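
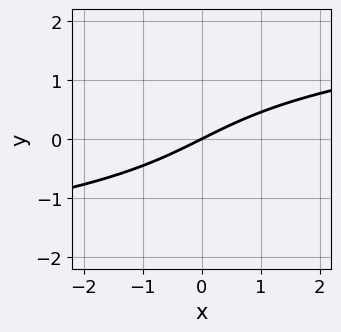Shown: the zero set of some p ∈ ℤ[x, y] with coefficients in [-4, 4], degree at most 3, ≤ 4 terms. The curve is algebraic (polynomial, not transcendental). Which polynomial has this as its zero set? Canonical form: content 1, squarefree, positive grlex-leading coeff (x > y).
y^3 - x + 2*y

1. deg p = 3. The shape is more complex than any degree-2 curve.
2. Observable constraints: it meets the x-axis at x = 0 (among the integer gridlines); it crosses the y-axis at the gridline y = 0.
3. Together with the visible shape, these determine p as stated.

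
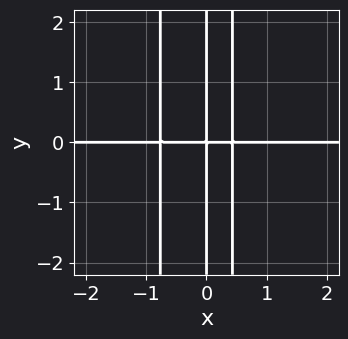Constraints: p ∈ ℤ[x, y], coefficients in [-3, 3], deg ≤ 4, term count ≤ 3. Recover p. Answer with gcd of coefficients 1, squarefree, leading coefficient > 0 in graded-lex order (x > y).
3*x^3*y + x^2*y - x*y

(a) Degree: no degree-3 curve has this shape, so deg p = 4.
(b) Against the integer gridlines: the visible x-axis segment lies entirely on the curve; every point of the y-axis in the box is on the curve.
(c) Matching integer coefficients to the picture gives p.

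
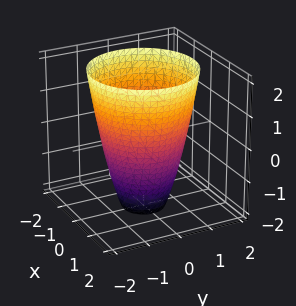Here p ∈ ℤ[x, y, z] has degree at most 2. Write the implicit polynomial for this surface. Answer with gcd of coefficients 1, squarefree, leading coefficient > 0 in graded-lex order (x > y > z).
deg p = 2.
Symmetries: the z-axis is an axis of rotation, so x and y enter only as x² + y².
From the visible intercepts: no z-intercept at any integer in the box; a circular section at z = 1 has radius between 1 and 2.
The integer polynomial consistent with all of this is the stated p.

2*x^2 + 2*y^2 - z - 3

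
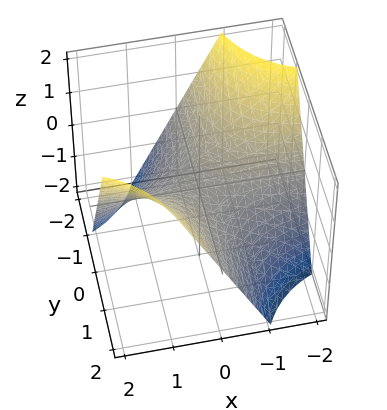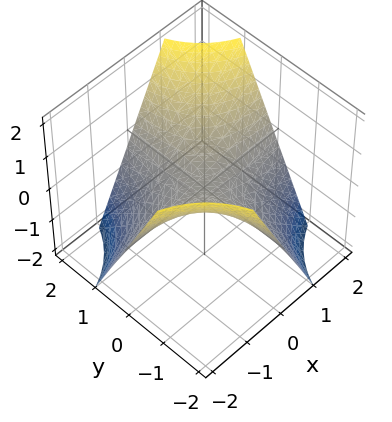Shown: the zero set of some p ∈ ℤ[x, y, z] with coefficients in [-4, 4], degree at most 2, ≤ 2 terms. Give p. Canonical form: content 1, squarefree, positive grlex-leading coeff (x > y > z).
Degree: a saddle surface; a quadric, so deg p = 2.
Against the integer gridlines: one z-axis crossing is at z = 0; the visible x-axis segment lies entirely on the surface; the visible y-axis segment lies entirely on the surface.
Fitting integer coefficients to these (and the overall shape) gives p.

x*y - z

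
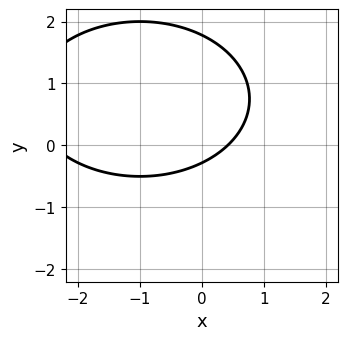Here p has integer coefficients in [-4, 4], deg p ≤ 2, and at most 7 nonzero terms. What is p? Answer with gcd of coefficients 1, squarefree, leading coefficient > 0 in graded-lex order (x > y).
x^2 + 2*y^2 + 2*x - 3*y - 1

First, the degree is 2 — the shape is more complex than any degree-1 curve.
Finally, matching integer coefficients to the picture gives p.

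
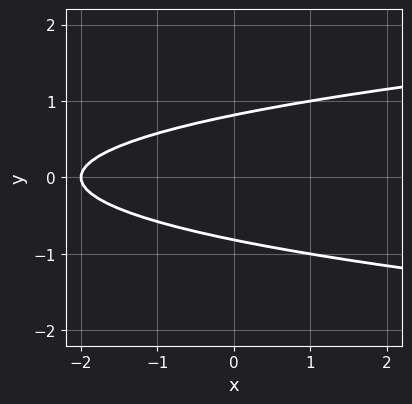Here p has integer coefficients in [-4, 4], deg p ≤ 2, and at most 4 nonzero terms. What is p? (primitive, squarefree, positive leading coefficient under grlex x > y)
3*y^2 - x - 2

First, deg p = 2. The shape is more complex than any degree-1 curve.
Next, symmetries: the y ↦ −y reflection is a symmetry, so y appears only in even powers.
Next, from the visible intercepts: it crosses the x-axis at the gridline x = -2.
Finally, solving for integer coefficients yields p as stated.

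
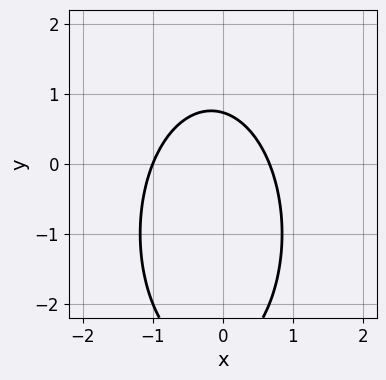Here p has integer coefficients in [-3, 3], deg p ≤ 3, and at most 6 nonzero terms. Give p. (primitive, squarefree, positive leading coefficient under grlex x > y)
3*x^2 + y^2 + x + 2*y - 2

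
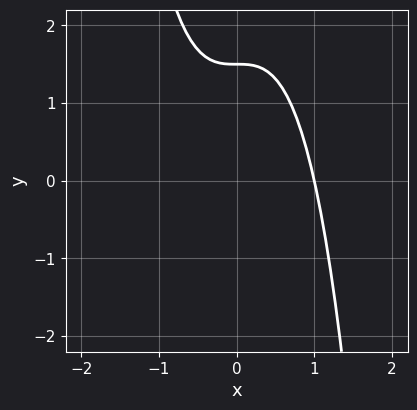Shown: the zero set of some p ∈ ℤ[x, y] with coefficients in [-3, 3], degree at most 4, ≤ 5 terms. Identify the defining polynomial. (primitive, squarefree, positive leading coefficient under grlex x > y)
3*x^3 + 2*y - 3

First, the degree is 3 — the shape is more complex than any degree-2 curve.
Next, reading off the gridlines: it meets the x-axis at x = 1 (among the integer gridlines).
Finally, solving for integer coefficients yields p as stated.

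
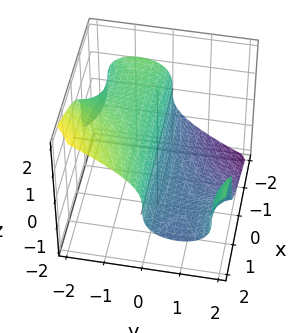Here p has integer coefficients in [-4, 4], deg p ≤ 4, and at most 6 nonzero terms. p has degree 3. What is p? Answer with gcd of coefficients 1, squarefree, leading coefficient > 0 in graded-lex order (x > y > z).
1. Degree: a generic line meets the surface in up to 3 points, so deg p = 3.
2. Reading off the gridlines: every point of the x-axis in the box is on the surface; it crosses the z-axis at the gridline z = 0; it meets the y-axis at y = 0 (among the integer gridlines).
3. These observations pin down the coefficients.

x^2*y - 2*x*y^2 + 3*z^3 + 3*y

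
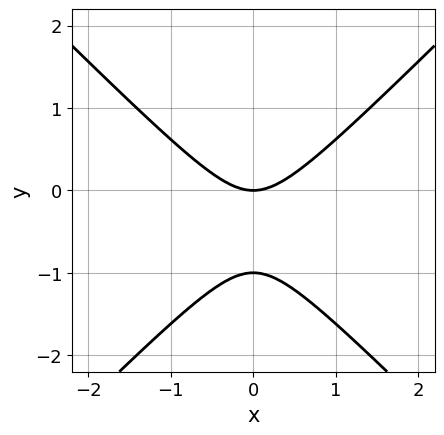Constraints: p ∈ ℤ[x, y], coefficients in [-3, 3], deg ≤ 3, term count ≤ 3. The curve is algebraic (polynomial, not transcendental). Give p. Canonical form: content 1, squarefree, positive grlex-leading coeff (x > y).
The degree is 2 — no degree-1 curve has this shape.
Symmetries: it's symmetric under x → −x, forcing even powers of x.
Observable constraints: one x-axis crossing is at x = 0; the y-axis gridline crossings are at y ∈ {-1, 0}.
Fitting integer coefficients to these (and the overall shape) gives p.

x^2 - y^2 - y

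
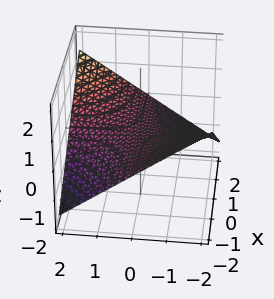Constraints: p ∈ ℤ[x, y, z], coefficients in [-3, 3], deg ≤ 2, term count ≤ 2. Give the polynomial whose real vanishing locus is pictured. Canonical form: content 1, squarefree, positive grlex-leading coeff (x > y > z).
1. Degree: a hyperbolic paraboloid; a quadric, so deg p = 2.
2. Observable constraints: the visible x-axis segment lies entirely on the surface; the visible y-axis segment lies entirely on the surface; one z-axis crossing is at z = 0.
3. Matching integer coefficients to the picture gives p.

x*y - 3*z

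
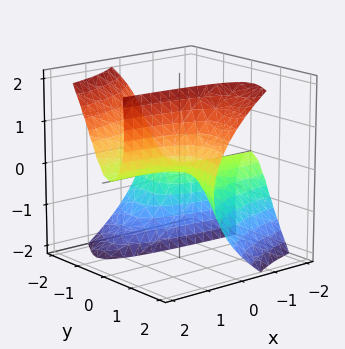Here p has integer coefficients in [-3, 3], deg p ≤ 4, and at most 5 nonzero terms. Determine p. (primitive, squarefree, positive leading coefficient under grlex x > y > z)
3*x*y^2 - y^3 + y^2*z + 2*y*z^2 - 3*z

(a) Degree: a generic line meets the surface in up to 3 points, so deg p = 3.
(b) Checking where it meets the axes: the visible x-axis segment lies entirely on the surface; one y-axis crossing is at y = 0; it crosses the z-axis at the gridline z = 0.
(c) Putting this together gives p.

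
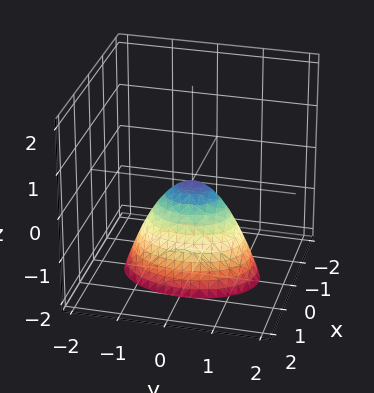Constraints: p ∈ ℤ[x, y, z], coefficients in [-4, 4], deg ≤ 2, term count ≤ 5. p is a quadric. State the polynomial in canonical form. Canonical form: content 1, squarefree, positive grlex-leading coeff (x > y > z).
2*x^2 + y^2 + z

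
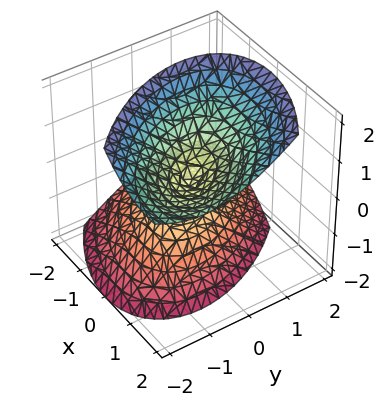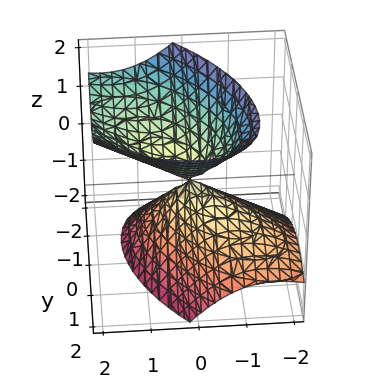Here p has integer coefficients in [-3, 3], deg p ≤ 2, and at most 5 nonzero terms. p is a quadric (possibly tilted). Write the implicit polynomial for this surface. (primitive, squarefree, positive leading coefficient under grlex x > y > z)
x^2 + x*y - x*z + y^2 - z^2

First, I count 2 distinct pieces. They look like related sheets of one shape, so recover p as a whole.
Then, deg p = 2. No degree-1 surface has this shape.
Then, from the axis intercepts and sections: it meets the y-axis at y = 0 (among the integer gridlines); one z-axis crossing is at z = 0.
Finally, these observations pin down the coefficients.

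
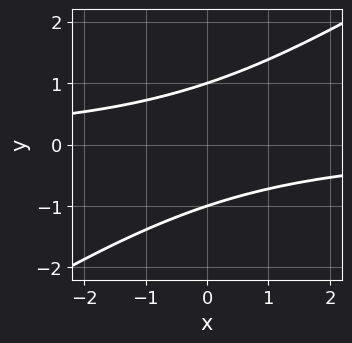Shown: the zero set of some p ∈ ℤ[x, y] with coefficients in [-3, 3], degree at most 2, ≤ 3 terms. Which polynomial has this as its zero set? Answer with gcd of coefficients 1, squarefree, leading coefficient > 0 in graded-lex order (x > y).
2*x*y - 3*y^2 + 3

1. Degree: a generic line meets the curve in up to 2 points, so deg p = 2.
2. Checking where it meets the axes: the curve avoids every integer x-axis point in the box; among the integer gridlines, it crosses the y-axis at y ∈ {-1, 1}.
3. Fitting integer coefficients to these (and the overall shape) gives p.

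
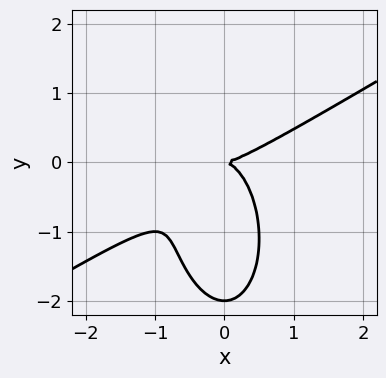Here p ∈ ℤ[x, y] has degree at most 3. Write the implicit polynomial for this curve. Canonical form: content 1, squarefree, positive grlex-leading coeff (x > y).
First, the degree is 3 — the shape is more complex than any degree-2 curve.
Next, observable constraints: one x-axis crossing is at x = 0; the y-axis gridline crossings are at y ∈ {-2, 0}.
Finally, the integer polynomial consistent with all of this is the stated p.

2*x^3 - 3*x^2*y - y^3 - 2*y^2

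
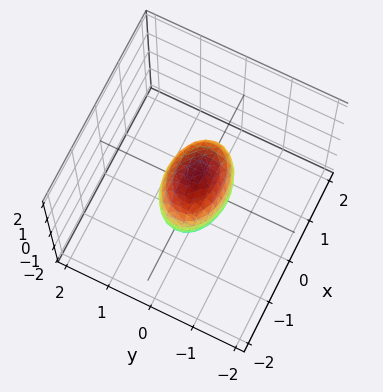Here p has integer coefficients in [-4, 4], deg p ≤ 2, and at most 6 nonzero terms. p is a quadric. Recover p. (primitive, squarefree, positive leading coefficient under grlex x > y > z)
(a) deg p = 2. A closed, bounded, convex surface; a quadric.
(b) Symmetries: mirror symmetry y ↦ −y ⇒ only even powers of y; the z ↦ −z reflection is a symmetry, so z appears only in even powers; the x ↦ −x reflection is a symmetry, so x appears only in even powers.
(c) From the axis intercepts and sections: among the integer gridlines, it crosses the x-axis at x ∈ {-1, 1}; the z-axis gridline crossings are at z ∈ {-1, 1}.
(d) The integer polynomial consistent with all of this is the stated p.

x^2 + 2*y^2 + z^2 - 1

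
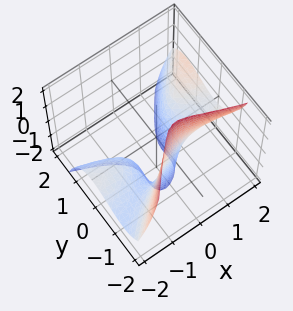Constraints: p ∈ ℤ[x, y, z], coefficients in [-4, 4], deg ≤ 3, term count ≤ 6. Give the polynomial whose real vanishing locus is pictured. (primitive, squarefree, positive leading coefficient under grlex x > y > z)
First, the degree is 3 — no degree-2 surface has this shape.
Next, against the integer gridlines: the surface avoids every integer x-axis point in the box; it misses every integer gridline on the z-axis.
Finally, the integer polynomial consistent with all of this is the stated p.

2*x^2*z - 3*x*y^2 + 3*y^3 + 1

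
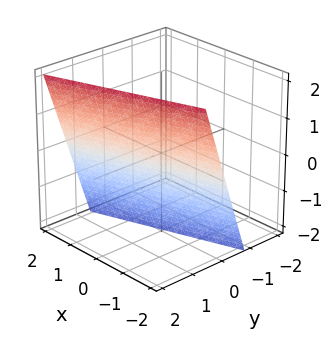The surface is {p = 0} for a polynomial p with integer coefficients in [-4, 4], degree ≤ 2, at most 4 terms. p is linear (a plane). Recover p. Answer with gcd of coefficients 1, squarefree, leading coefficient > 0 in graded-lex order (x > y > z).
(a) Degree: every cross-section is a straight line — this is a plane, so deg p = 1.
(b) Observable constraints: one z-axis crossing is at z = -2; it crosses the x-axis at the gridline x = -2.
(c) The integer polynomial consistent with all of this is the stated p.

x - 3*y + z + 2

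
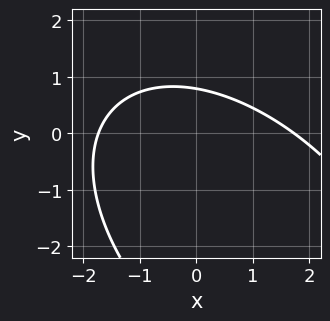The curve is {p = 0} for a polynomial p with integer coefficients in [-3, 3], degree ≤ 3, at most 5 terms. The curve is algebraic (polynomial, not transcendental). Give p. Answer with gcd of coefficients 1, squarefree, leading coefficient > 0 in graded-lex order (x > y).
x^2 + x*y + y^2 + 3*y - 3

1. Degree: a generic line meets the curve in up to 2 points, so deg p = 2.
2. Solving for integer coefficients yields p as stated.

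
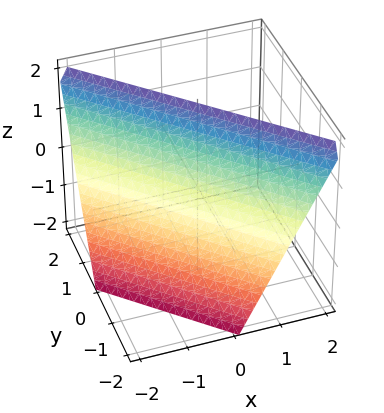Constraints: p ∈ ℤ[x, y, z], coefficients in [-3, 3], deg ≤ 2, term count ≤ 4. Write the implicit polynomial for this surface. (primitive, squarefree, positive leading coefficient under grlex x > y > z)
2*x + 2*y - z + 2

(a) Degree: the surface is flat (a plane), so deg p = 1.
(b) Observable constraints: it crosses the y-axis at the gridline y = -1; it crosses the x-axis at the gridline x = -1; it crosses the z-axis at the gridline z = 2.
(c) Solving for integer coefficients yields p as stated.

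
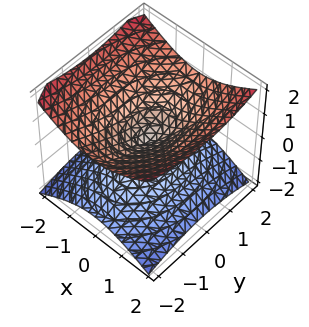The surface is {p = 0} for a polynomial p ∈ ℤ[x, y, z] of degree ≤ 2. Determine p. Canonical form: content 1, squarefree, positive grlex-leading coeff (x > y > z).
2*x^2 + y^2 - 3*z^2

(a) The degree is 2 — a double cone through the origin; a quadric.
(b) Symmetries: the y ↦ −y reflection is a symmetry, so y appears only in even powers; the x ↦ −x reflection is a symmetry, so x appears only in even powers; the z ↦ −z reflection is a symmetry, so z appears only in even powers.
(c) Against the integer gridlines: it meets the x-axis at x = 0 (among the integer gridlines); it crosses the z-axis at the gridline z = 0; one y-axis crossing is at y = 0.
(d) Putting this together gives p.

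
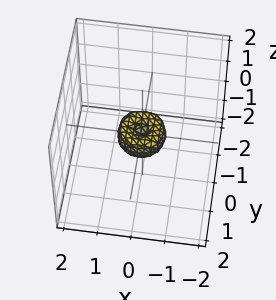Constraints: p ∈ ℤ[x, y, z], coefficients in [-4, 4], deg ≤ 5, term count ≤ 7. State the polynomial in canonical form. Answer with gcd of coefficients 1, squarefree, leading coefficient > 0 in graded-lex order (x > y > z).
2*x^4 + 4*x^2*y^2 + 2*y^4 - x^2 - y^2 + z^2

The degree is 4 — a generic line meets the surface in up to 4 points.
Symmetries: the surface is invariant under rotation about z: p = q(x² + y², z).
Checking where it meets the axes: one y-axis crossing is at y = 0; one z-axis crossing is at z = 0.
Putting this together gives p.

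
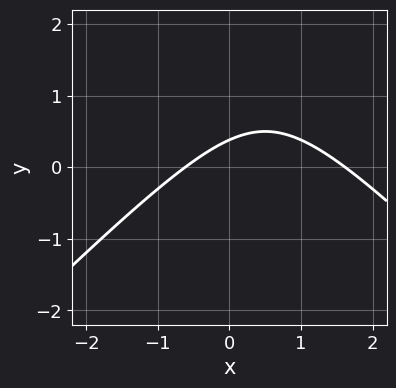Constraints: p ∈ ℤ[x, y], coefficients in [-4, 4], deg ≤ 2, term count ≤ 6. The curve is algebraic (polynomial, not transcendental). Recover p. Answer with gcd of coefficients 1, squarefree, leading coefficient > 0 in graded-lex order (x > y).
x^2 - y^2 - x + 3*y - 1

First, deg p = 2. The shape is more complex than any degree-1 curve.
Finally, matching integer coefficients to the picture gives p.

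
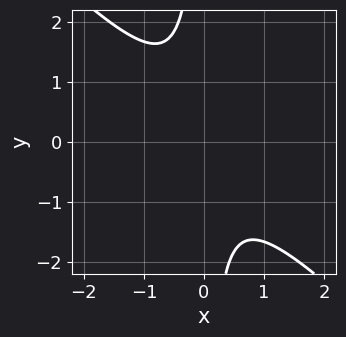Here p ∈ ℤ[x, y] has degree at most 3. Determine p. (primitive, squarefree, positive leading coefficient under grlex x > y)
3*x^2 + 3*x*y + 2

The degree is 2 — the shape is more complex than any degree-1 curve.
Against the integer gridlines: it misses every integer gridline on the x-axis; no y-intercept at any integer in the box.
Together with the visible shape, these determine p as stated.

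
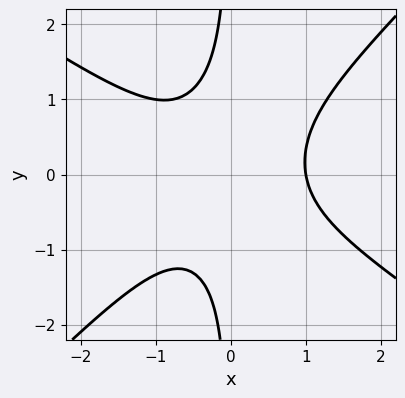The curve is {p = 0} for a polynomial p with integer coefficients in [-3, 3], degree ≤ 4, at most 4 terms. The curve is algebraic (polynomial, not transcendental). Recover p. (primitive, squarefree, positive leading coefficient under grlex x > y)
2*x^3 + x^2*y - 3*x*y^2 - 2

First, the degree is 3 — no degree-2 curve has this shape.
Then, reading off the gridlines: one x-axis crossing is at x = 1; no y-intercept at any integer in the box.
Finally, these observations pin down the coefficients.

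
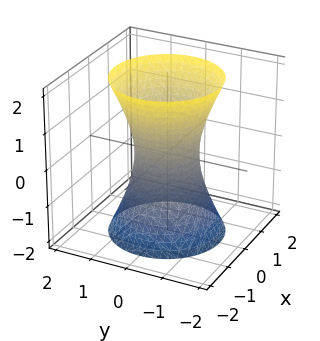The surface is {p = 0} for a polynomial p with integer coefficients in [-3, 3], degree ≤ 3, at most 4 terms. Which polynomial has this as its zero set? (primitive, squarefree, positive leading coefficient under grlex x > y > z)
1. deg p = 2. An hourglass — one-sheet hyperboloid; a quadric.
2. Symmetries: rotational symmetry about the z-axis ⇒ p depends on x, y only through x² + y²; the z ↦ −z reflection is a symmetry, so z appears only in even powers.
3. From the visible intercepts: the surface avoids every integer z-axis point in the box; a circular section at z = -1 has radius exactly 1.
4. Putting this together gives p.

3*x^2 + 3*y^2 - z^2 - 2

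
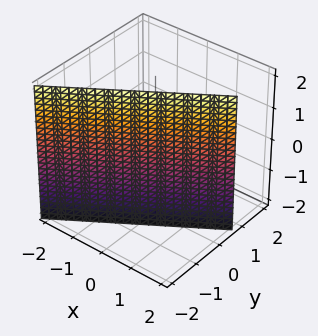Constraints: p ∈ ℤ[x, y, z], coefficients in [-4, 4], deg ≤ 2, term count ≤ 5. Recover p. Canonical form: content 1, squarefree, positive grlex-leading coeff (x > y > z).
Degree: the surface is flat (a plane), so deg p = 1.
Reading off the gridlines: the surface avoids every integer z-axis point in the box; one x-axis crossing is at x = 1.
Solving for integer coefficients yields p as stated.

2*x - 3*y - 2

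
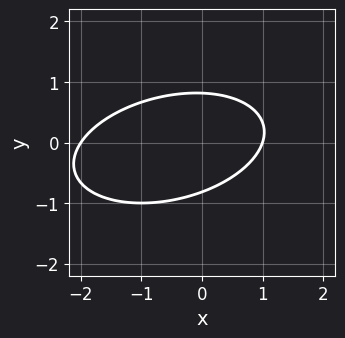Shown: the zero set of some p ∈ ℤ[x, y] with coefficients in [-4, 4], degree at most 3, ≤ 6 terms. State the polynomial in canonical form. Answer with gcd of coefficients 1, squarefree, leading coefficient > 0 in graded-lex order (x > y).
x^2 - x*y + 3*y^2 + x - 2

The degree is 2 — a generic line meets the curve in up to 2 points.
Checking where it meets the axes: the x-axis gridline crossings are at x ∈ {-2, 1}.
These observations pin down the coefficients.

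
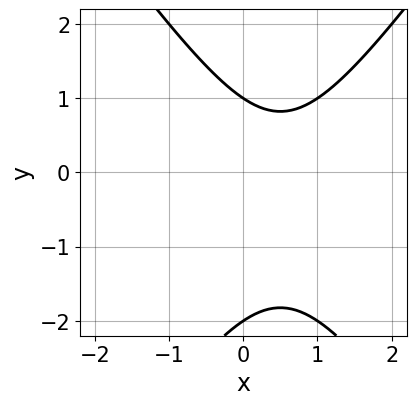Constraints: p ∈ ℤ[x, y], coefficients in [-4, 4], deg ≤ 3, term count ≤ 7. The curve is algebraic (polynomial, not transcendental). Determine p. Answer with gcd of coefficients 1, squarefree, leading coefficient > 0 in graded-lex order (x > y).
1. deg p = 2. No degree-1 curve has this shape.
2. From the visible intercepts: no x-intercept at any integer in the box; among the integer gridlines, it crosses the y-axis at y ∈ {-2, 1}.
3. Putting this together gives p.

2*x^2 - y^2 - 2*x - y + 2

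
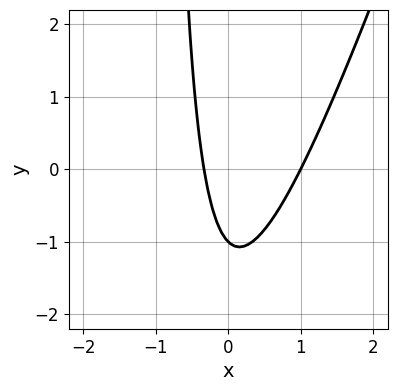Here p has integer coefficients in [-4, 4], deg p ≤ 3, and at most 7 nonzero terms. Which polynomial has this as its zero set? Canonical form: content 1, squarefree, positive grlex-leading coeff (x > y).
3*x^2 - x*y - 2*x - y - 1

(a) Degree: the shape is more complex than any degree-1 curve, so deg p = 2.
(b) Observable constraints: it crosses the y-axis at the gridline y = -1; it crosses the x-axis at the gridline x = 1.
(c) Assembling these constraints gives the stated polynomial.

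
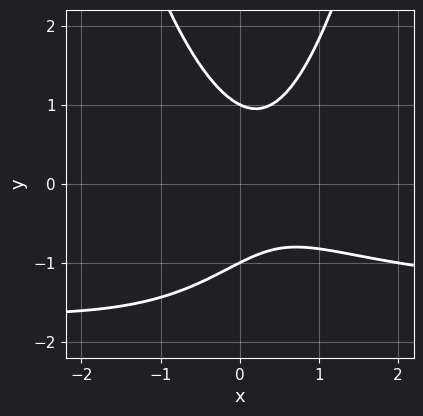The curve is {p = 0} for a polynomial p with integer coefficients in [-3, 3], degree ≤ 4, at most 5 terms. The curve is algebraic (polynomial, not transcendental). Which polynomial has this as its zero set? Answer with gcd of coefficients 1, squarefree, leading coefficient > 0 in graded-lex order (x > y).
2*x^2*y + 3*x^2 - 2*y^2 - 2*x + 2

1. deg p = 3. The shape is more complex than any degree-2 curve.
2. Checking where it meets the axes: among the integer gridlines, it crosses the y-axis at y ∈ {-1, 1}; it misses every integer gridline on the x-axis.
3. The integer polynomial consistent with all of this is the stated p.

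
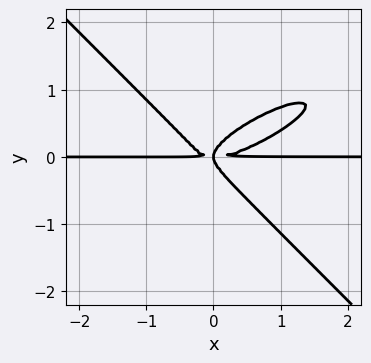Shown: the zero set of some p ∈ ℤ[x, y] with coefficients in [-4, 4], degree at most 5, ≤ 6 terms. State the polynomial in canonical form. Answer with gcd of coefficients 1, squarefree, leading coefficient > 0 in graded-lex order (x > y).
x^3*y - 2*x^2*y^2 + 3*y^4 - x*y^2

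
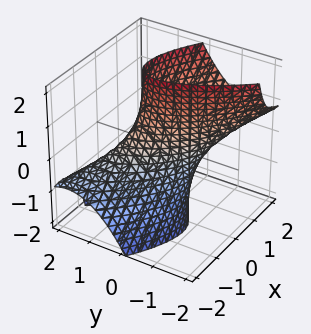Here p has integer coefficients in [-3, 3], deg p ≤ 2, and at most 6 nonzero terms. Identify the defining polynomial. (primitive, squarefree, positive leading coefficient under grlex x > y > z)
2*x^2 + 3*x*y - 2*x*z + 2*y^2 - 1

1. deg p = 2. No degree-1 surface has this shape.
2. From the visible intercepts: no z-intercept at any integer in the box.
3. Together with the visible shape, these determine p as stated.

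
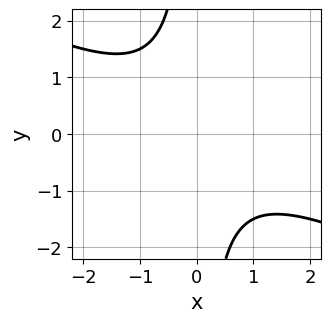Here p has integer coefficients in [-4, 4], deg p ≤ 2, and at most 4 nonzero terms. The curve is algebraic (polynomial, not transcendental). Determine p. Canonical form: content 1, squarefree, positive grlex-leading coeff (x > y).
x^2 + 2*x*y + 2

The degree is 2 — the shape is more complex than any degree-1 curve.
Observable constraints: the curve avoids every integer y-axis point in the box; the curve avoids every integer x-axis point in the box.
Matching integer coefficients to the picture gives p.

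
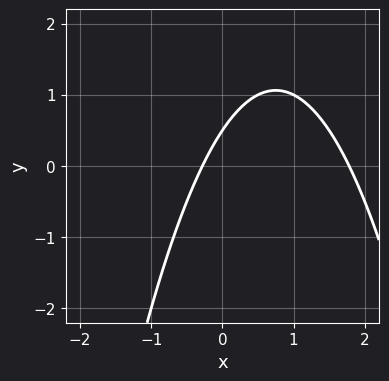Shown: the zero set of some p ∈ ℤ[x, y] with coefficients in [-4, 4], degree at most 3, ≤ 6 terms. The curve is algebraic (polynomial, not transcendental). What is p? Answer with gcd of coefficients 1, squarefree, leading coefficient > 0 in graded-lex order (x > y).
Degree: no degree-1 curve has this shape, so deg p = 2.
The integer polynomial consistent with all of this is the stated p.

2*x^2 - 3*x + 2*y - 1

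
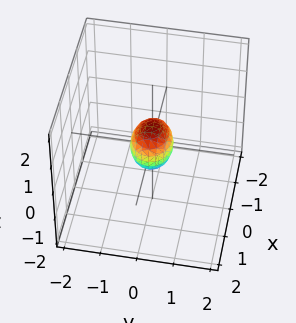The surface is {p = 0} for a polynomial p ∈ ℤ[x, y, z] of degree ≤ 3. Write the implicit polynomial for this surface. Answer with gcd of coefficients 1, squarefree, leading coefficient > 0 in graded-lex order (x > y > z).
2*x^2 + 3*y^2 + 2*z^2 - 1

(a) Degree: a closed, bounded, convex surface; a quadric, so deg p = 2.
(b) Symmetries: mirror symmetry y ↦ −y ⇒ only even powers of y; the x ↦ −x reflection is a symmetry, so x appears only in even powers; the z ↦ −z reflection is a symmetry, so z appears only in even powers.
(c) Putting this together gives p.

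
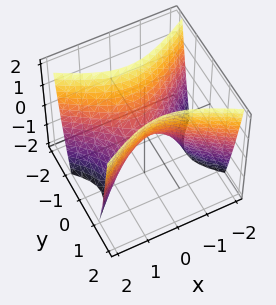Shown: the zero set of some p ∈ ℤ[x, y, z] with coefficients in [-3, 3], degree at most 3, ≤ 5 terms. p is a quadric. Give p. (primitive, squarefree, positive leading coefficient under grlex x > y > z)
x^2 - 2*y^2 + z

1. deg p = 2. A hyperbolic paraboloid; a quadric.
2. Symmetries: it's symmetric under x → −x, forcing even powers of x; it's symmetric under y → −y, forcing even powers of y.
3. Observable constraints: one z-axis crossing is at z = 0; it crosses the x-axis at the gridline x = 0; it meets the y-axis at y = 0 (among the integer gridlines).
4. Matching integer coefficients to the picture gives p.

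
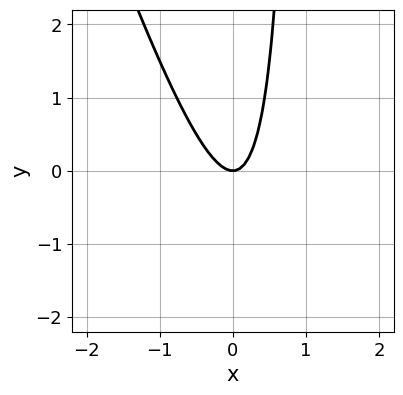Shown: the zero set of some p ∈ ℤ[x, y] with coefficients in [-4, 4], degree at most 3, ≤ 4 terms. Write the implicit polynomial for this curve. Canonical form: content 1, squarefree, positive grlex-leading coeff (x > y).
The degree is 2 — no degree-1 curve has this shape.
Checking where it meets the axes: one y-axis crossing is at y = 0; it crosses the x-axis at the gridline x = 0.
These observations pin down the coefficients.

3*x^2 + x*y - y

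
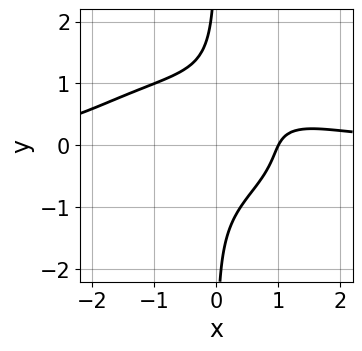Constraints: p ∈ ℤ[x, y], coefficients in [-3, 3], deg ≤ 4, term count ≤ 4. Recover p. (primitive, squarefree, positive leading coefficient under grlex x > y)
x^3*y + 3*x*y^3 - 2*x + 2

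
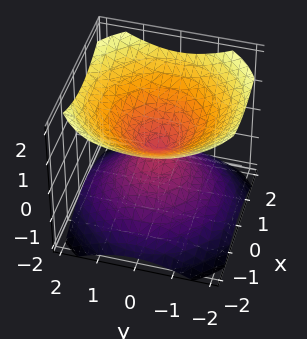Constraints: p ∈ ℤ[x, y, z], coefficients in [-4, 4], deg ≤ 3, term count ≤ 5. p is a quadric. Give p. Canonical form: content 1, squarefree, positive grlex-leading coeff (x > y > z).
2*x^2 + 2*y^2 - 3*z^2

First, there are 2 components. Treating them together as one polynomial.
Next, degree: a double cone through the origin; a quadric, so deg p = 2.
Then, symmetries: mirror symmetry z ↦ −z ⇒ only even powers of z; rotational symmetry about the z-axis ⇒ p depends on x, y only through x² + y².
Next, observable constraints: one z-axis crossing is at z = 0; it meets the x-axis at x = 0 (among the integer gridlines).
Finally, fitting integer coefficients to these (and the overall shape) gives p.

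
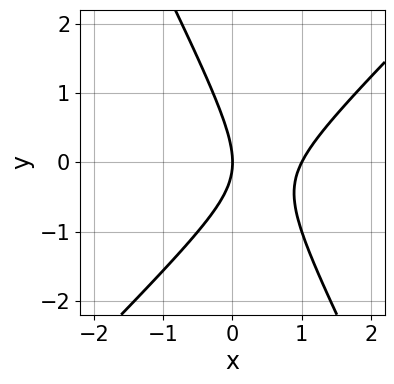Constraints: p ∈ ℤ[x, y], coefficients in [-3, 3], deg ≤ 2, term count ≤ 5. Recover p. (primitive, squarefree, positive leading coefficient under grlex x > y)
Degree: a generic line meets the curve in up to 2 points, so deg p = 2.
Observable constraints: one y-axis crossing is at y = 0; the x-axis gridline crossings are at x ∈ {0, 1}.
Together with the visible shape, these determine p as stated.

2*x^2 - x*y - y^2 - 2*x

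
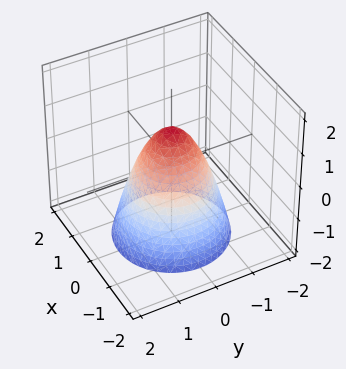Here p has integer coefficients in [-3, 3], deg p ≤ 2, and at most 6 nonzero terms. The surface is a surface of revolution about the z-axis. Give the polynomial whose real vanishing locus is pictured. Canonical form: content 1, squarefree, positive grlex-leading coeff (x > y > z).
1. The degree is 2 — a generic line meets the surface in up to 2 points.
2. Symmetries: the surface is invariant under rotation about z: p = q(x² + y², z).
3. Observable constraints: it meets the z-axis at z = 1 (among the integer gridlines); a circular section at z = -1 has radius between 1 and 2.
4. Together with the visible shape, these determine p as stated.

3*x^2 + 3*y^2 + 2*z - 2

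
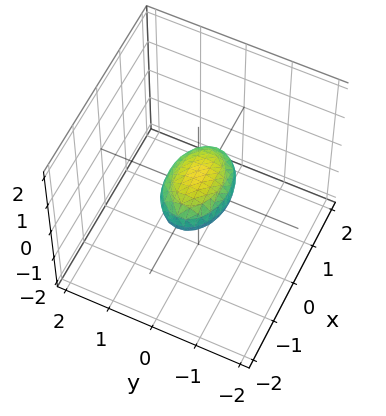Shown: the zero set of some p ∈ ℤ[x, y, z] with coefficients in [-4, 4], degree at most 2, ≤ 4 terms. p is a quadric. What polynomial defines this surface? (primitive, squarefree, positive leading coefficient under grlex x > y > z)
First, deg p = 2.
Then, symmetries: the z ↦ −z reflection is a symmetry, so z appears only in even powers; it's symmetric under y → −y, forcing even powers of y; mirror symmetry x ↦ −x ⇒ only even powers of x.
Next, observable constraints: the x-axis gridline crossings are at x ∈ {-1, 1}.
Finally, the integer polynomial consistent with all of this is the stated p.

x^2 + 2*y^2 + 3*z^2 - 1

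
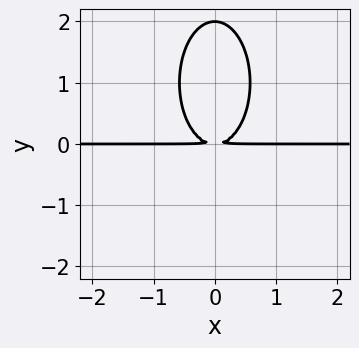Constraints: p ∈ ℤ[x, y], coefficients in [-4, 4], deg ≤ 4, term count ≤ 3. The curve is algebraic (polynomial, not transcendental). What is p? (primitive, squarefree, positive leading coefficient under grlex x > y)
3*x^2*y + y^3 - 2*y^2

(a) Degree: no degree-2 curve has this shape, so deg p = 3.
(b) Symmetries: the x ↦ −x reflection is a symmetry, so x appears only in even powers.
(c) Observable constraints: every point of the x-axis in the box is on the curve; it meets the y-axis at y = 2 (among the integer gridlines).
(d) Putting this together gives p.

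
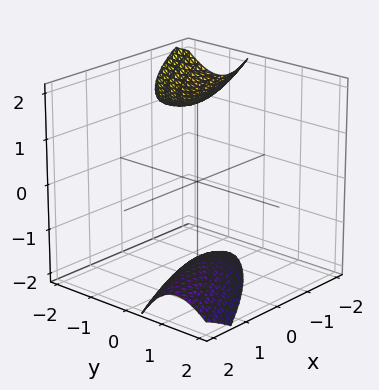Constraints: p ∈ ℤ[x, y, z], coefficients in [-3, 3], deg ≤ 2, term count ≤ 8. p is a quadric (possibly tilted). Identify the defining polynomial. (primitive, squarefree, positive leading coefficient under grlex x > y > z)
First, I count 2 distinct pieces. Treating them together as one polynomial.
Next, the degree is 2 — no degree-1 surface has this shape.
Next, from the visible intercepts: the surface avoids every integer y-axis point in the box; the surface avoids every integer x-axis point in the box.
Finally, putting this together gives p.

x^2 - 3*x*y + 3*y^2 + y*z - z^2 + 3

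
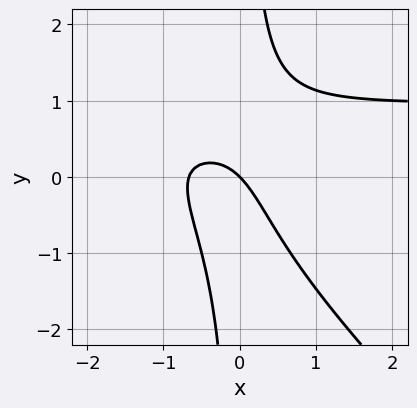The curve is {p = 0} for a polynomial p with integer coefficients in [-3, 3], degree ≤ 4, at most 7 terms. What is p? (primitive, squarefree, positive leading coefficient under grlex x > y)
deg p = 3. The shape is more complex than any degree-2 curve.
Reading off the gridlines: it crosses the x-axis at the gridline x = 0; it crosses the y-axis at the gridline y = 0.
Matching integer coefficients to the picture gives p.

3*x^2*y + 3*x*y^2 - 3*x^2 - 2*x - 2*y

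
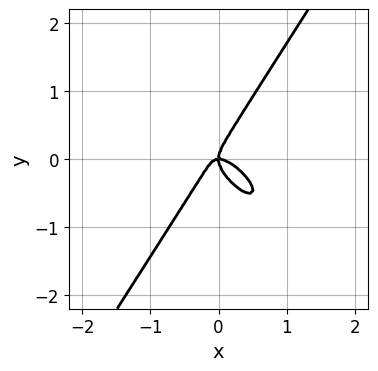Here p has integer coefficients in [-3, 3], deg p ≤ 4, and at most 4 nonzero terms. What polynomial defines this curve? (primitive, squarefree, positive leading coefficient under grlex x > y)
3*x^3 + 3*x^2*y - 2*y^3 + x*y

Degree: no degree-2 curve has this shape, so deg p = 3.
From the axis intercepts and sections: it meets the y-axis at y = 0 (among the integer gridlines); it crosses the x-axis at the gridline x = 0.
Matching integer coefficients to the picture gives p.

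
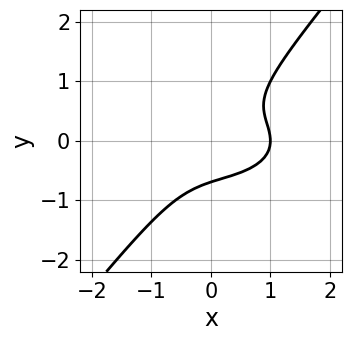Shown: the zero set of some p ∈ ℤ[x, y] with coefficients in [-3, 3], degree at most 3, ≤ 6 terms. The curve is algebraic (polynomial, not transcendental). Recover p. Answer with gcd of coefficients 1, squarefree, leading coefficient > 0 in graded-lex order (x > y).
First, the degree is 3 — no degree-2 curve has this shape.
Then, from the axis intercepts and sections: it crosses the x-axis at the gridline x = 1.
Finally, these observations pin down the coefficients.

x^3 + 3*x*y^2 - 3*y^3 - 1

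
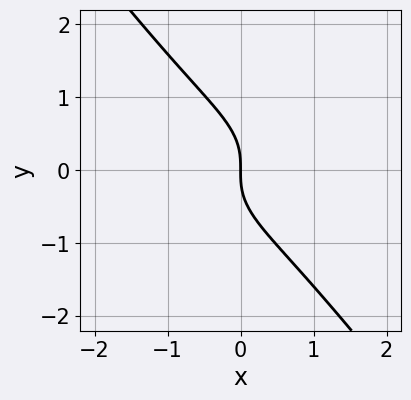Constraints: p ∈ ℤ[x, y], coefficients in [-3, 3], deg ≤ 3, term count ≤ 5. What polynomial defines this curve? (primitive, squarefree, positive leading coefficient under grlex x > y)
x^3 + 2*x*y^2 + 2*y^3 + 2*x

1. deg p = 3.
2. Reading off the gridlines: it crosses the y-axis at the gridline y = 0; one x-axis crossing is at x = 0.
3. Matching integer coefficients to the picture gives p.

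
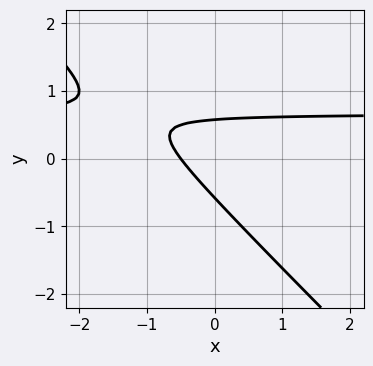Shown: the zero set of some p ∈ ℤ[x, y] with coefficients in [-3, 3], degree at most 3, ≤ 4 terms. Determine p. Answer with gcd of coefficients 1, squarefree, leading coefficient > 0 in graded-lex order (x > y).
(a) Degree: the shape is more complex than any degree-1 curve, so deg p = 2.
(b) Putting this together gives p.

3*x*y + 3*y^2 - 2*x - 1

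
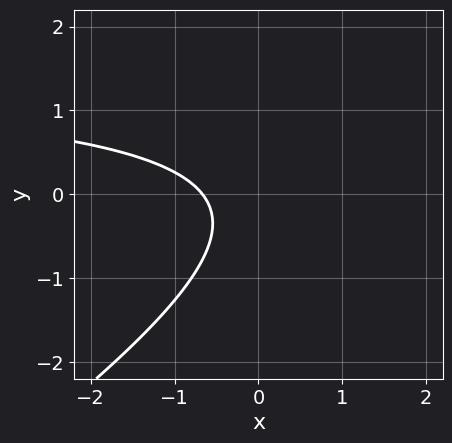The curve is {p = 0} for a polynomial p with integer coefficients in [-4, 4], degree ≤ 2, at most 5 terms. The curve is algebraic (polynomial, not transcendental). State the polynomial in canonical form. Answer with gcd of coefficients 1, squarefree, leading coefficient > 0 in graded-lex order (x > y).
2*x*y - 3*y^2 - 3*x - y - 2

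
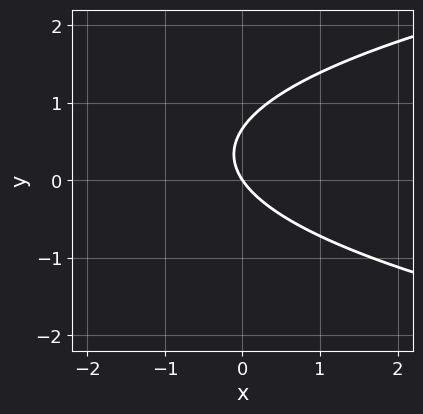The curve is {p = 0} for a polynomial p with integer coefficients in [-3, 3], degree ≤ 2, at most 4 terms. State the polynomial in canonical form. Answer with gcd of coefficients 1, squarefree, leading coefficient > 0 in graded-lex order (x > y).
1. The degree is 2 — the shape is more complex than any degree-1 curve.
2. Reading off the gridlines: it crosses the x-axis at the gridline x = 0; one y-axis crossing is at y = 0.
3. Putting this together gives p.

3*y^2 - 3*x - 2*y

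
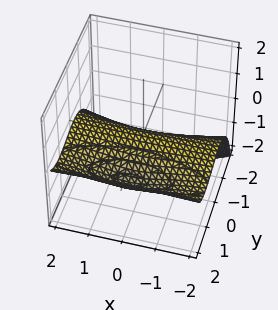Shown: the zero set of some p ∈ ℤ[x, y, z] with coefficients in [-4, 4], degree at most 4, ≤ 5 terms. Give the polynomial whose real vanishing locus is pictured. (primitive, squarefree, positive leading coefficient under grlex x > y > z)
(a) The degree is 3 — a generic line meets the surface in up to 3 points.
(b) Checking where it meets the axes: it meets the z-axis at z = 0 (among the integer gridlines); among the integer gridlines, it crosses the y-axis at y ∈ {0, 2}; every point of the x-axis in the box is on the surface.
(c) Putting this together gives p.

x^2*z - y^3 + 2*y^2 + 2*z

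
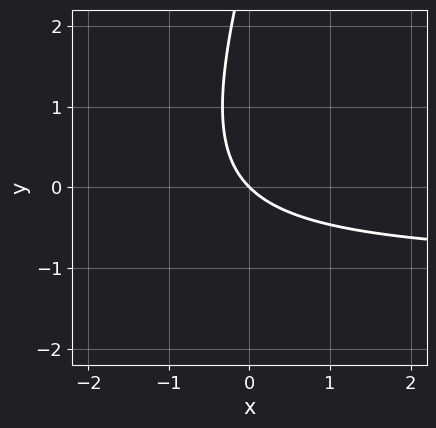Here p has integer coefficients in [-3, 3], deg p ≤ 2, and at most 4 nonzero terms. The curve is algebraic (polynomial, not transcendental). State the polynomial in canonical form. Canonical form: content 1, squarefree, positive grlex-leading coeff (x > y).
First, degree: the shape is more complex than any degree-1 curve, so deg p = 2.
Then, observable constraints: it crosses the y-axis at the gridline y = 0; it meets the x-axis at x = 0 (among the integer gridlines).
Finally, solving for integer coefficients yields p as stated.

3*x*y - y^2 + 3*x + 3*y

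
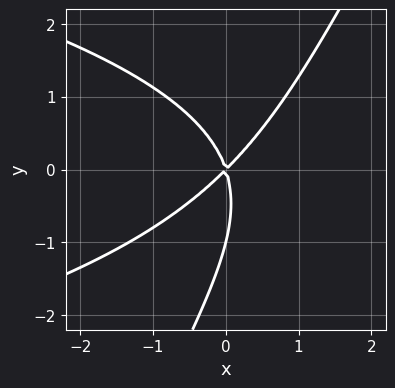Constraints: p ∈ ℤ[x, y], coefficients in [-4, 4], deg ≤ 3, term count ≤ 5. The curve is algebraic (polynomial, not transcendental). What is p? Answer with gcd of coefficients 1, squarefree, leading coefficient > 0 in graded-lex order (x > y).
2*x*y^2 - y^3 + 3*x^2 - 2*x*y - y^2

(a) Degree: no degree-2 curve has this shape, so deg p = 3.
(b) From the axis intercepts and sections: among the integer gridlines, it crosses the y-axis at y ∈ {-1, 0}; one x-axis crossing is at x = 0.
(c) Assembling these constraints gives the stated polynomial.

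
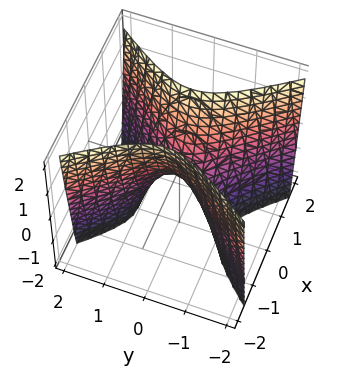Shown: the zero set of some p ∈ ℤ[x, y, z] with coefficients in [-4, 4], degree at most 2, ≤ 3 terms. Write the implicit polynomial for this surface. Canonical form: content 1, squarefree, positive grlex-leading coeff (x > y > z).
3*x^2 - 2*y^2 - z

(a) Degree: a hyperbolic paraboloid; a quadric, so deg p = 2.
(b) Symmetries: mirror symmetry x ↦ −x ⇒ only even powers of x; it's symmetric under y → −y, forcing even powers of y.
(c) Observable constraints: it crosses the y-axis at the gridline y = 0; it meets the x-axis at x = 0 (among the integer gridlines); one z-axis crossing is at z = 0.
(d) Solving for integer coefficients yields p as stated.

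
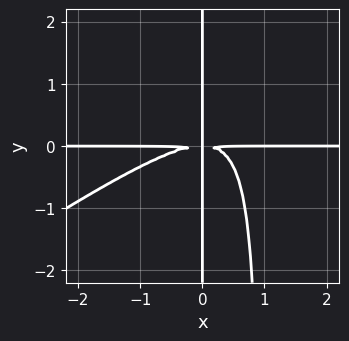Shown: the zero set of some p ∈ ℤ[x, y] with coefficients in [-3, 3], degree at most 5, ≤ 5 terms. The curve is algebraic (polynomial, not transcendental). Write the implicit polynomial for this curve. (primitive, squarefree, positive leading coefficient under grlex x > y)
First, deg p = 4. A generic line meets the curve in up to 4 points.
Then, against the integer gridlines: every point of the y-axis in the box is on the curve; the visible x-axis segment lies entirely on the curve.
Finally, together with the visible shape, these determine p as stated.

2*x^3*y - 3*x^2*y^2 + 3*x*y^2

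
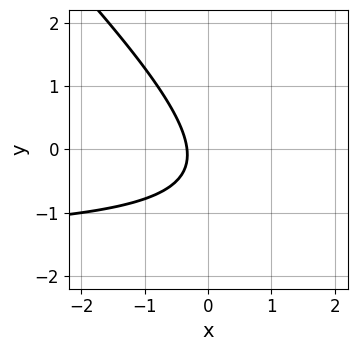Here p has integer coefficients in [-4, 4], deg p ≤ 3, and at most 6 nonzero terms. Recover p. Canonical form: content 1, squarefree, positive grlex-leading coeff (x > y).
The degree is 2 — a generic line meets the curve in up to 2 points.
Reading off the gridlines: no y-intercept at any integer in the box.
Solving for integer coefficients yields p as stated.

2*x*y + 2*y^2 + 3*x + y + 1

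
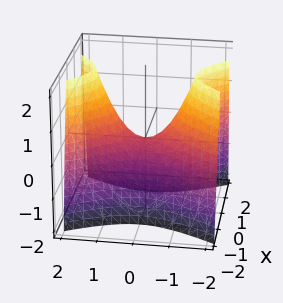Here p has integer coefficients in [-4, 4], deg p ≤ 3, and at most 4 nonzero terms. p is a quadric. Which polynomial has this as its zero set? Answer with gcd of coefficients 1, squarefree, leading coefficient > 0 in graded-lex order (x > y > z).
The degree is 2 — a hyperbolic paraboloid; a quadric.
Symmetries: the y ↦ −y reflection is a symmetry, so y appears only in even powers; mirror symmetry x ↦ −x ⇒ only even powers of x.
From the axis intercepts and sections: it crosses the z-axis at the gridline z = 0; it crosses the x-axis at the gridline x = 0; it meets the y-axis at y = 0 (among the integer gridlines).
Matching integer coefficients to the picture gives p.

2*x^2 - y^2 + z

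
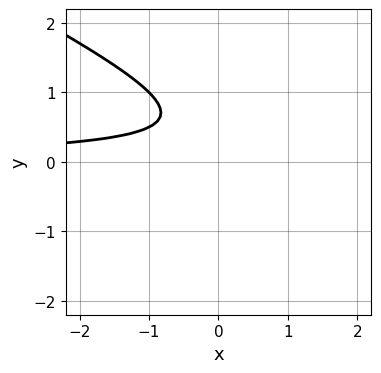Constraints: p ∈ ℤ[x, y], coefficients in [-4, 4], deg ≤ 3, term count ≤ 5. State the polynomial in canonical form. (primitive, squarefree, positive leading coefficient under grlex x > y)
x*y + 2*y^2 - 2*y + 1

1. Degree: the shape is more complex than any degree-1 curve, so deg p = 2.
2. From the visible intercepts: the curve avoids every integer y-axis point in the box; no x-intercept at any integer in the box.
3. Matching integer coefficients to the picture gives p.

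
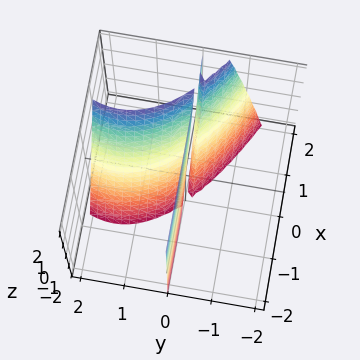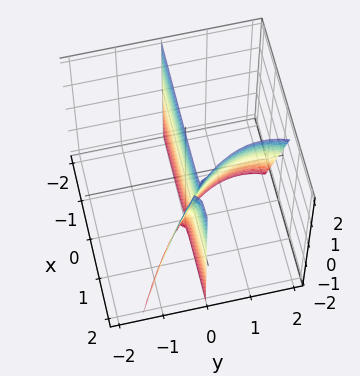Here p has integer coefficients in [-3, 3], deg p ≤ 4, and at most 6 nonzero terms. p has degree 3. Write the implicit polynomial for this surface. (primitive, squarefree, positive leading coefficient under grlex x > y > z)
y^3 - 3*x*y - 3*y^2 + y*z + 2*y

(a) The picture has 2 separate pieces.
(b) The degree is 3 — a generic line meets the surface in up to 3 points.
(c) From the axis intercepts and sections: every point of the z-axis in the box is on the surface; every point of the x-axis in the box is on the surface.
(d) Together with the visible shape, these determine p as stated.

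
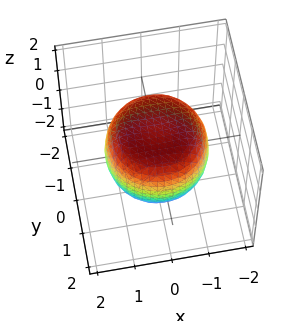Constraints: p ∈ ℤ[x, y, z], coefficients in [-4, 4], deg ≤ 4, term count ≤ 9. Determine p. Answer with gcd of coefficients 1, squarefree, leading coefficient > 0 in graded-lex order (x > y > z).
First, the degree is 4 — no degree-3 surface has this shape.
Then, symmetries: every cross-section ⟂ z is a circle, so x, y appear only via x² + y².
Next, from the axis intercepts and sections: a circular section at z = 1 has radius exactly 1; among the integer gridlines, it crosses the z-axis at z ∈ {-1, 1}.
Finally, solving for integer coefficients yields p as stated.

2*x^4 + 4*x^2*y^2 + 2*y^4 - 2*x^2 - 2*y^2 + 3*z^2 - 3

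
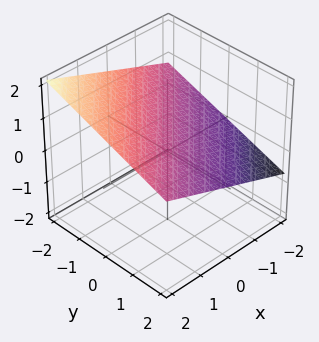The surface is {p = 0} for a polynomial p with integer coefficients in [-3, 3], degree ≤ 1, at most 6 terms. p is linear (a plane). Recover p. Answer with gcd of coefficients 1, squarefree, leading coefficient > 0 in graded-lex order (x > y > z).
x - y - 3*z + 2

Degree: the surface is flat (a plane), so deg p = 1.
Checking where it meets the axes: it meets the x-axis at x = -2 (among the integer gridlines); it crosses the y-axis at the gridline y = 2.
The integer polynomial consistent with all of this is the stated p.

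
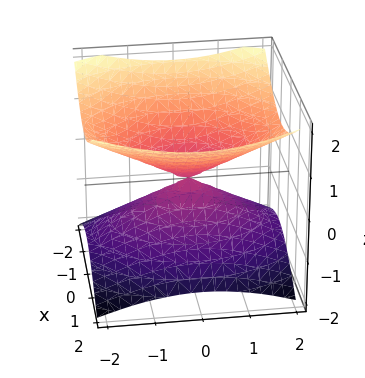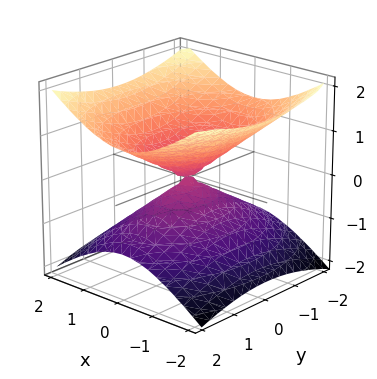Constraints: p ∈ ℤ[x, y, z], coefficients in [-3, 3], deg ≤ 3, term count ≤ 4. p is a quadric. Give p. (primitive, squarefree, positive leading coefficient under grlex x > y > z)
1. Degree: two nappes meeting at a single point; a quadric, so deg p = 2.
2. Symmetries: it's symmetric under x → −x, forcing even powers of x; it's symmetric under z → −z, forcing even powers of z; it's symmetric under y → −y, forcing even powers of y.
3. Observable constraints: it crosses the z-axis at the gridline z = 0; it meets the y-axis at y = 0 (among the integer gridlines); it meets the x-axis at x = 0 (among the integer gridlines).
4. Assembling these constraints gives the stated polynomial.

2*x^2 + y^2 - 3*z^2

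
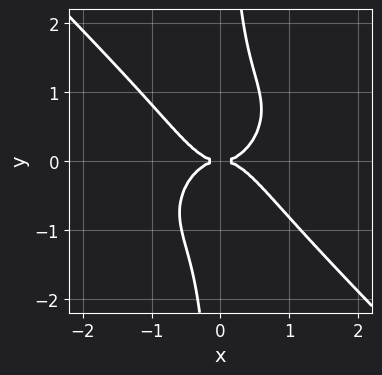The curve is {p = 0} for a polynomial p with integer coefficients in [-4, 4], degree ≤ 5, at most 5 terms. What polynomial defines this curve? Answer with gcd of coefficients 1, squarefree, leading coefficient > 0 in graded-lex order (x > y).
3*x^4 + 3*x*y^3 - 2*y^2

(a) The degree is 4 — the shape is more complex than any degree-3 curve.
(b) From the visible intercepts: it crosses the y-axis at the gridline y = 0; it crosses the x-axis at the gridline x = 0.
(c) Matching integer coefficients to the picture gives p.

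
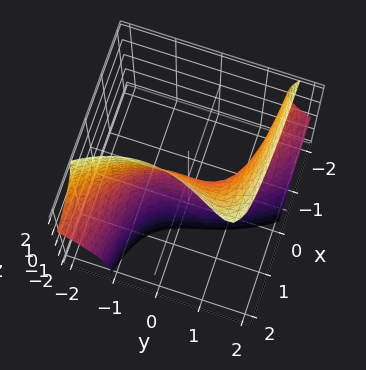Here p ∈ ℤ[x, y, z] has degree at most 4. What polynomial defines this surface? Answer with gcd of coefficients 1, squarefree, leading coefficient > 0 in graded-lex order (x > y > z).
2*x*y*z - x*z^2 - y^3 + z^2 - 3*x

(a) Degree: no degree-2 surface has this shape, so deg p = 3.
(b) From the visible intercepts: one x-axis crossing is at x = 0; one z-axis crossing is at z = 0; it crosses the y-axis at the gridline y = 0.
(c) Solving for integer coefficients yields p as stated.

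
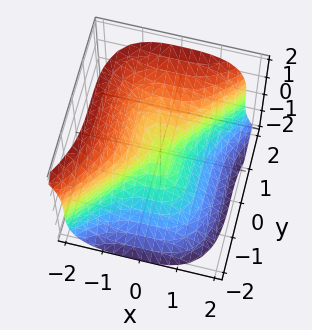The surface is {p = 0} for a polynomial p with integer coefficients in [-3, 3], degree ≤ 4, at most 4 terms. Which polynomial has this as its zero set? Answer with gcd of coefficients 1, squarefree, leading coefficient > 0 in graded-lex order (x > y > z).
First, deg p = 3.
Next, reading off the gridlines: it crosses the y-axis at the gridline y = 0; it meets the z-axis at z = 0 (among the integer gridlines).
Finally, these observations pin down the coefficients.

3*x^3 - 2*y^3 + 2*z^3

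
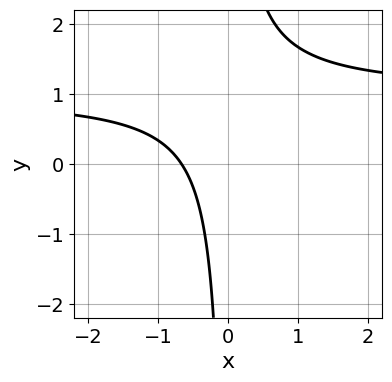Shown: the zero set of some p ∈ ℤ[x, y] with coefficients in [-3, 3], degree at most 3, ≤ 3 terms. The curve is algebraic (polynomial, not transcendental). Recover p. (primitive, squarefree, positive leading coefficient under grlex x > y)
3*x*y - 3*x - 2

deg p = 2. The shape is more complex than any degree-1 curve.
Checking where it meets the axes: it misses every integer gridline on the y-axis.
Putting this together gives p.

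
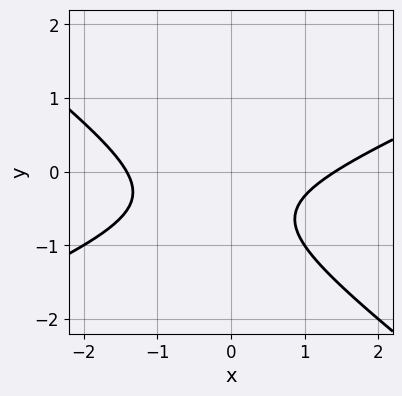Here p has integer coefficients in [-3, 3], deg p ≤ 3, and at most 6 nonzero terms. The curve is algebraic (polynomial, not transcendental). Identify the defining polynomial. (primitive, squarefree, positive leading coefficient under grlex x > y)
x^2 - x*y - 3*y^2 - 3*y - 2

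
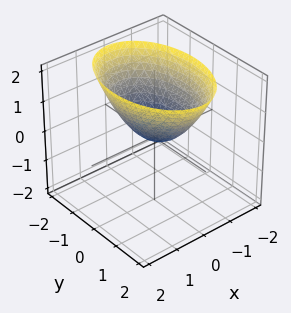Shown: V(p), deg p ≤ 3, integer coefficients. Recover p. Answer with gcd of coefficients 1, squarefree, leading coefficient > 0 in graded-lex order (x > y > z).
(a) deg p = 2. A paraboloid; a quadric.
(b) Symmetries: it's symmetric under x → −x, forcing even powers of x; mirror symmetry y ↦ −y ⇒ only even powers of y.
(c) From the visible intercepts: it meets the z-axis at z = 0 (among the integer gridlines); it crosses the x-axis at the gridline x = 0; one y-axis crossing is at y = 0.
(d) Fitting integer coefficients to these (and the overall shape) gives p.

2*x^2 + y^2 - 2*z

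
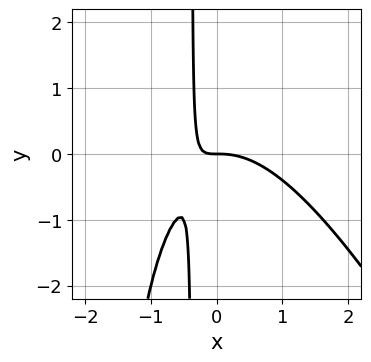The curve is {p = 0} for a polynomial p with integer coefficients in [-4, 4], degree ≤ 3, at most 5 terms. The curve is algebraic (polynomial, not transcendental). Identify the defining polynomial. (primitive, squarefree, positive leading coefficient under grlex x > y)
deg p = 3. The shape is more complex than any degree-2 curve.
Checking where it meets the axes: it meets the y-axis at y = 0 (among the integer gridlines); it crosses the x-axis at the gridline x = 0.
Assembling these constraints gives the stated polynomial.

2*x^3 + x^2*y + 3*x*y + y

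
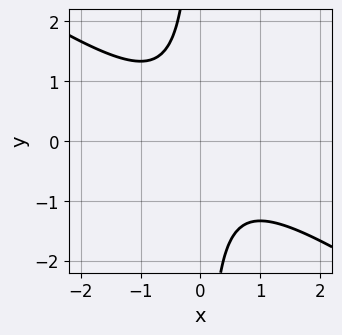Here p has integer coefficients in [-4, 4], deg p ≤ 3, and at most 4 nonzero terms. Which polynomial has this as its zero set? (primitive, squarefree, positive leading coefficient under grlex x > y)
First, the degree is 2 — the shape is more complex than any degree-1 curve.
Then, checking where it meets the axes: the curve avoids every integer x-axis point in the box; the curve avoids every integer y-axis point in the box.
Finally, together with the visible shape, these determine p as stated.

2*x^2 + 3*x*y + 2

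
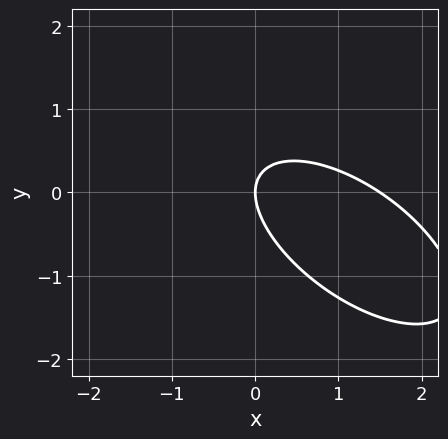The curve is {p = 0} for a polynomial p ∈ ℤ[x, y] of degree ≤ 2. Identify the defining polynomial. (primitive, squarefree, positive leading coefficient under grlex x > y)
2*x^2 + 3*x*y + 3*y^2 - 3*x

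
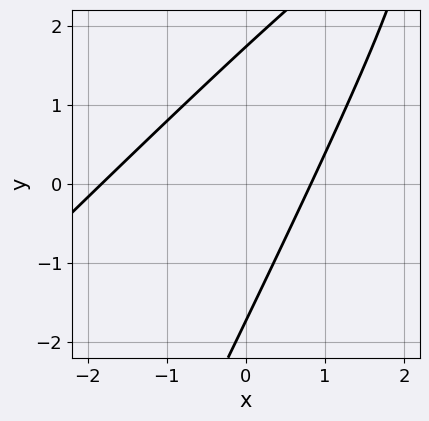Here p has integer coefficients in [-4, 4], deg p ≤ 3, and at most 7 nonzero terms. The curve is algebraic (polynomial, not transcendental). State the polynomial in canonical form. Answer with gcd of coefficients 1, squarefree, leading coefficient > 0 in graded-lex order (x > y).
2*x^2 - 3*x*y + y^2 + 2*x - 3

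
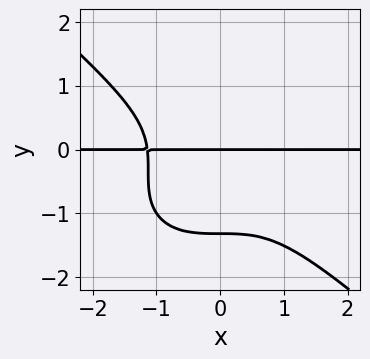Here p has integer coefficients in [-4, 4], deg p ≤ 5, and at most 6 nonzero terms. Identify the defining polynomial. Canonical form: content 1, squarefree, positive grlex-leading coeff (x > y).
2*x^3*y + 3*y^4 + 3*y^3 + y^2 + 3*y

First, degree: no degree-3 curve has this shape, so deg p = 4.
Next, from the axis intercepts and sections: it crosses the y-axis at the gridline y = 0; the visible x-axis segment lies entirely on the curve.
Finally, the integer polynomial consistent with all of this is the stated p.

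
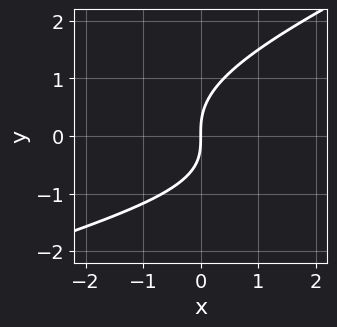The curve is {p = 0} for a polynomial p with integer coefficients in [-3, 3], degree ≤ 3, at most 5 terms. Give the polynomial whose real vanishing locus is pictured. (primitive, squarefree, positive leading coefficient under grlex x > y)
x*y^2 - 2*y^3 + x*y + 3*x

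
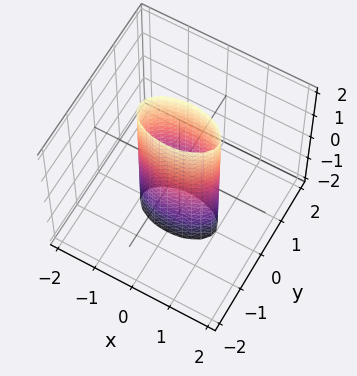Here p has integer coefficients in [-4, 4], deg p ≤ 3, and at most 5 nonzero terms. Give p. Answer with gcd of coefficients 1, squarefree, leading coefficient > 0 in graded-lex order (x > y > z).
x^2 + 3*y^2 - 1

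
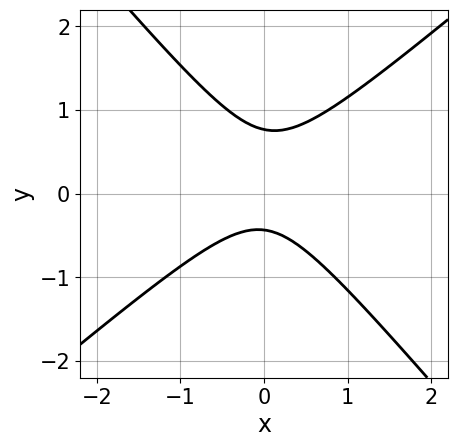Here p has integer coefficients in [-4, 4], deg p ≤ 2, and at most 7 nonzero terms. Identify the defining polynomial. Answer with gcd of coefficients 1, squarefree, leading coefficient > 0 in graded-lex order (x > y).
3*x^2 - x*y - 3*y^2 + y + 1

deg p = 2.
Observable constraints: no x-intercept at any integer in the box.
Matching integer coefficients to the picture gives p.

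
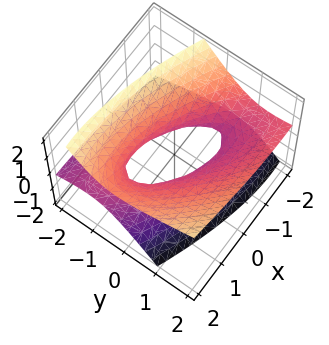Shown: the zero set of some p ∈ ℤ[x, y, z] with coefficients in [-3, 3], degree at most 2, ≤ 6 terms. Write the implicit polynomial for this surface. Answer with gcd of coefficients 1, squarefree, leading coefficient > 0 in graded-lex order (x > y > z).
x^2 + 2*x*y + 2*y^2 - 3*y*z - 3*z^2 - 1

(a) Degree: a generic line meets the surface in up to 2 points, so deg p = 2.
(b) Checking where it meets the axes: among the integer gridlines, it crosses the x-axis at x ∈ {-1, 1}; the surface avoids every integer z-axis point in the box.
(c) Assembling these constraints gives the stated polynomial.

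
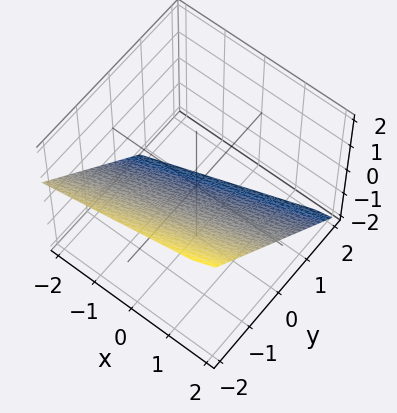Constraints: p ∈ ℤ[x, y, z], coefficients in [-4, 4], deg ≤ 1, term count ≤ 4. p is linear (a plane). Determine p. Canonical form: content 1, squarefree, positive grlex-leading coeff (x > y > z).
x - 3*y - 3*z - 2

(a) The degree is 1 — every cross-section is a straight line — this is a plane.
(b) Observable constraints: it crosses the x-axis at the gridline x = 2.
(c) Matching integer coefficients to the picture gives p.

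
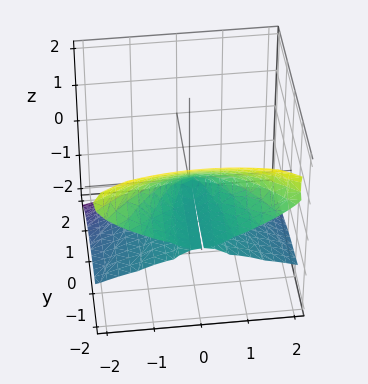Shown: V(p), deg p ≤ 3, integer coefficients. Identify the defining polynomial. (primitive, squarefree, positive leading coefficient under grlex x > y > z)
Degree: a generic line meets the surface in up to 3 points, so deg p = 3.
From the axis intercepts and sections: it crosses the x-axis at the gridline x = 0; the visible y-axis segment lies entirely on the surface; it crosses the z-axis at the gridline z = 0.
The integer polynomial consistent with all of this is the stated p.

3*y*z^2 + 3*z^3 + x^2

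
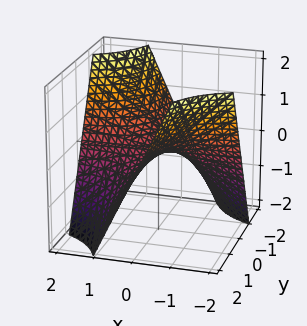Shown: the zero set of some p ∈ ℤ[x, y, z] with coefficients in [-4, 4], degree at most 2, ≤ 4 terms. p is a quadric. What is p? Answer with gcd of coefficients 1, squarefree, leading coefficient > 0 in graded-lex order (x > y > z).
deg p = 2. A hyperbolic paraboloid; a quadric.
Checking where it meets the axes: every point of the x-axis in the box is on the surface; it meets the z-axis at z = 0 (among the integer gridlines); the visible y-axis segment lies entirely on the surface.
Matching integer coefficients to the picture gives p.

x*y + z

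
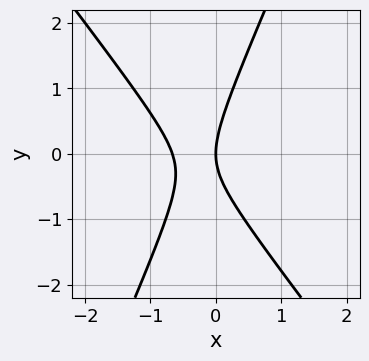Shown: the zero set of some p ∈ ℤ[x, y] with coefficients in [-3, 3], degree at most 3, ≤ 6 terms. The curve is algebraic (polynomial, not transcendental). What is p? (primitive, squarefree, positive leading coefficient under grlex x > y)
3*x^2 + x*y - y^2 + 2*x

(a) Degree: no degree-1 curve has this shape, so deg p = 2.
(b) From the axis intercepts and sections: it meets the x-axis at x = 0 (among the integer gridlines); it meets the y-axis at y = 0 (among the integer gridlines).
(c) Together with the visible shape, these determine p as stated.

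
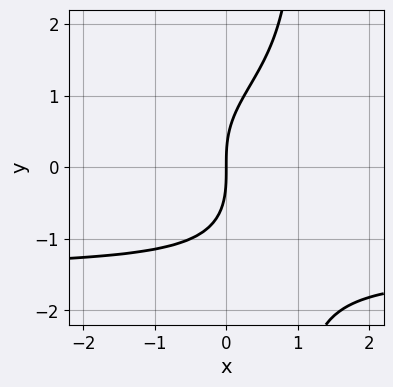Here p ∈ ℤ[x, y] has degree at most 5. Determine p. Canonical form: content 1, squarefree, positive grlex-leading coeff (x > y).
deg p = 4. The shape is more complex than any degree-3 curve.
From the visible intercepts: it crosses the y-axis at the gridline y = 0; it meets the x-axis at x = 0 (among the integer gridlines).
Assembling these constraints gives the stated polynomial.

x*y^3 - y^3 + 3*x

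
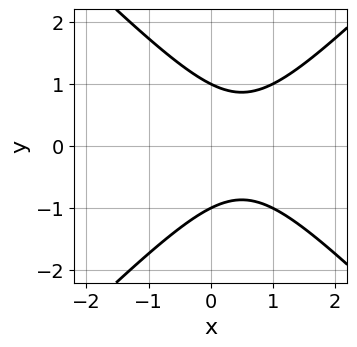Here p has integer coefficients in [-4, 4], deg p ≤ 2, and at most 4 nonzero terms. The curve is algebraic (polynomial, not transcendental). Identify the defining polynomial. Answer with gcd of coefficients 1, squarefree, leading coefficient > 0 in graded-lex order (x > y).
x^2 - y^2 - x + 1

First, the degree is 2 — no degree-1 curve has this shape.
Next, symmetries: the y ↦ −y reflection is a symmetry, so y appears only in even powers.
Then, observable constraints: no x-intercept at any integer in the box; the y-axis gridline crossings are at y ∈ {-1, 1}.
Finally, fitting integer coefficients to these (and the overall shape) gives p.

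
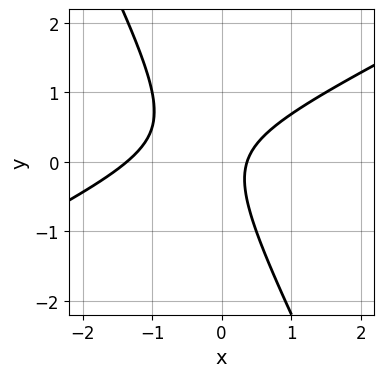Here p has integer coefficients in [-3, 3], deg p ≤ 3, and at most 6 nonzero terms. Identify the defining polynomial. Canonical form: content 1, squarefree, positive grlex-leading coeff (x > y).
2*x^2 - 3*x*y - 2*y^2 + 2*x - 1

(a) Degree: the shape is more complex than any degree-1 curve, so deg p = 2.
(b) From the visible intercepts: it misses every integer gridline on the y-axis.
(c) These observations pin down the coefficients.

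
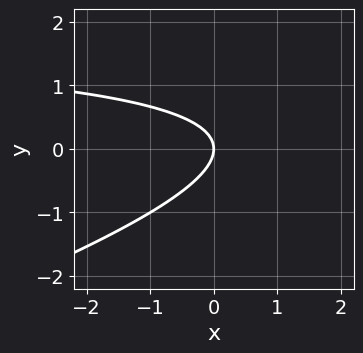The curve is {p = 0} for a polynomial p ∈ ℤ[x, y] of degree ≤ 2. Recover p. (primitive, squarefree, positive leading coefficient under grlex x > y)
First, degree: the shape is more complex than any degree-1 curve, so deg p = 2.
Then, observable constraints: it crosses the x-axis at the gridline x = 0; it meets the y-axis at y = 0 (among the integer gridlines).
Finally, assembling these constraints gives the stated polynomial.

x*y - 3*y^2 - 2*x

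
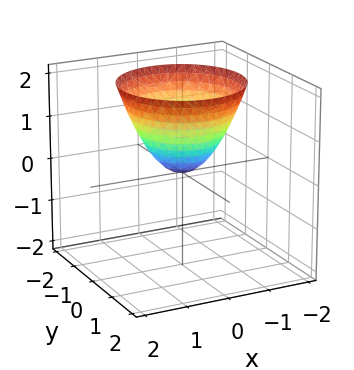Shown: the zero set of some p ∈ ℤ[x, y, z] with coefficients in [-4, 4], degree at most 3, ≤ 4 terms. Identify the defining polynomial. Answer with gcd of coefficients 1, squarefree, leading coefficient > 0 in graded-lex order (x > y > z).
x^2 + y^2 - z

Degree: a single bowl opening along one axis; a quadric, so deg p = 2.
By symmetry, every cross-section ⟂ z is a circle, so x, y appear only via x² + y².
Against the integer gridlines: it crosses the y-axis at the gridline y = 0; it crosses the x-axis at the gridline x = 0; it crosses the z-axis at the gridline z = 0; a circular section at z = 2 has radius between 1 and 2.
Solving for integer coefficients yields p as stated.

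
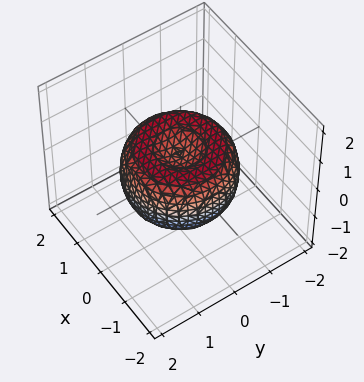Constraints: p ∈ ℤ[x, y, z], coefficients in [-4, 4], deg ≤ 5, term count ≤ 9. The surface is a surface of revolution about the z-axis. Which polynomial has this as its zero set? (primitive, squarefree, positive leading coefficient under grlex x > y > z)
2*x^4 + 4*x^2*y^2 + 2*y^4 - 3*x^2 - 3*y^2 + 3*z^2 - 1

First, the degree is 4 — a generic line meets the surface in up to 4 points.
Next, by symmetry, the z-axis is an axis of rotation, so x and y enter only as x² + y².
Then, from the axis intercepts and sections: a circular section at z = 0 has radius between 1 and 2.
Finally, these observations pin down the coefficients.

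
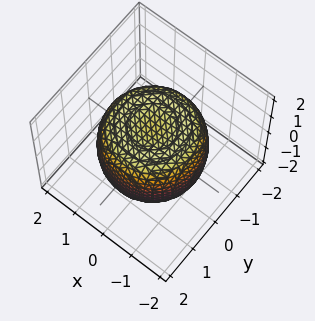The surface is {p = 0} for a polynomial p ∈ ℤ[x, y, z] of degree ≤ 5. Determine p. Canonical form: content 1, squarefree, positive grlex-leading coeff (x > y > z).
The degree is 4 — a generic line meets the surface in up to 4 points.
Symmetries: rotational symmetry about the z-axis ⇒ p depends on x, y only through x² + y².
From the axis intercepts and sections: among the integer gridlines, it crosses the z-axis at z ∈ {-1, 1}; a circular section at z = 0 has radius between 1 and 2.
Together with the visible shape, these determine p as stated.

2*x^4 + 4*x^2*y^2 + 2*y^4 - 3*x^2 - 3*y^2 + 3*z^2 - 3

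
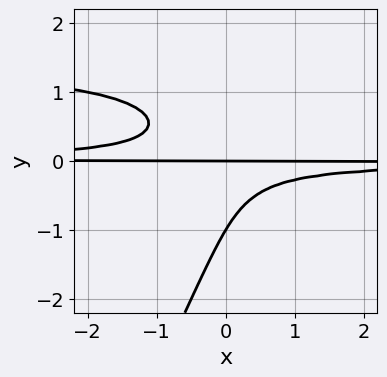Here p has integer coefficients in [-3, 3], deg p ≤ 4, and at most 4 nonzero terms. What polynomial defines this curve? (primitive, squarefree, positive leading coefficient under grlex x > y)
(a) Degree: no degree-3 curve has this shape, so deg p = 4.
(b) Observable constraints: the y-axis gridline crossings are at y ∈ {-1, 0}; the visible x-axis segment lies entirely on the curve.
(c) Assembling these constraints gives the stated polynomial.

2*x*y^3 - y^4 - 3*x*y^2 - y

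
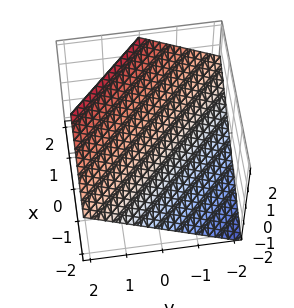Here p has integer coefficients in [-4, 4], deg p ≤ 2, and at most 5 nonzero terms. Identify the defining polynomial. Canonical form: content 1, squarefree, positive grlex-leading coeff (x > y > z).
2*x + 2*y - 3*z + 2

1. deg p = 1.
2. Observable constraints: one x-axis crossing is at x = -1; it meets the y-axis at y = -1 (among the integer gridlines).
3. Together with the visible shape, these determine p as stated.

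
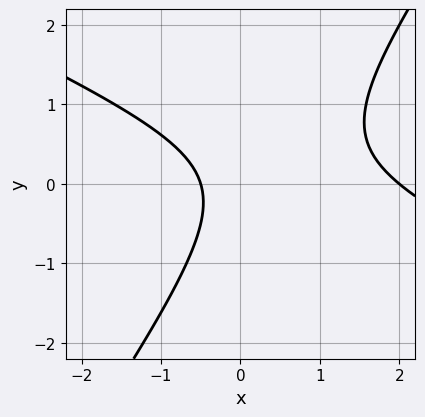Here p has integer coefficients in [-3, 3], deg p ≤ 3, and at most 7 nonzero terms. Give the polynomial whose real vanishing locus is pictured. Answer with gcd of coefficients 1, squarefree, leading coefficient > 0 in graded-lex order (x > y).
2*x^2 + 3*x*y - 3*y^2 - 3*x - 2

First, deg p = 2. No degree-1 curve has this shape.
Then, reading off the gridlines: it meets the x-axis at x = 2 (among the integer gridlines); the curve avoids every integer y-axis point in the box.
Finally, matching integer coefficients to the picture gives p.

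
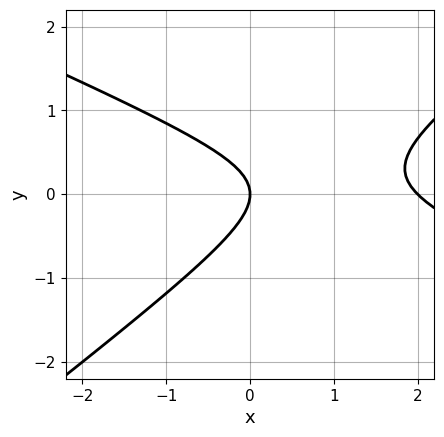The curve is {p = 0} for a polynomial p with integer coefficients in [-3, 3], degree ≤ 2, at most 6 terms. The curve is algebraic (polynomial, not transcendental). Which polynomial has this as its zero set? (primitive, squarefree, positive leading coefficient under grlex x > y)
x^2 + x*y - 3*y^2 - 2*x

First, deg p = 2.
Then, from the visible intercepts: one y-axis crossing is at y = 0; the x-axis gridline crossings are at x ∈ {0, 2}.
Finally, putting this together gives p.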